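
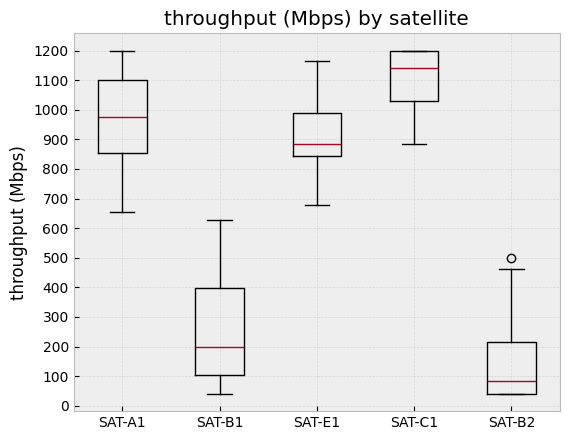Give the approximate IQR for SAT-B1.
≈ 300

Q3 ≈ 400, Q1 ≈ 100; IQR ≈ 300.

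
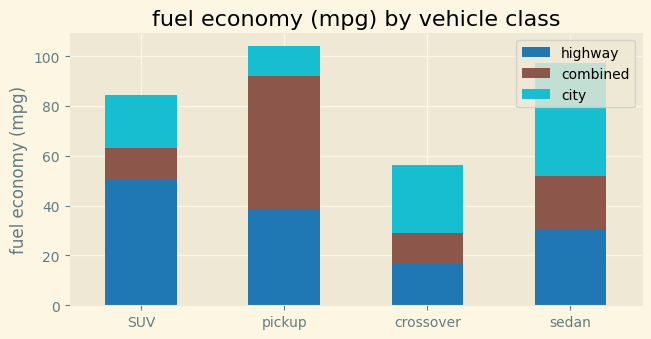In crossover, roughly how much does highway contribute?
≈ 20

highway top ≈ 20, bottom ≈ 0; segment ≈ 20.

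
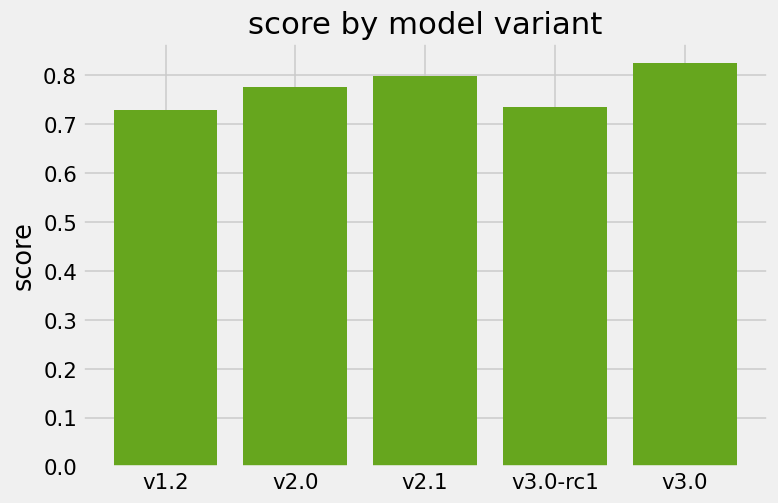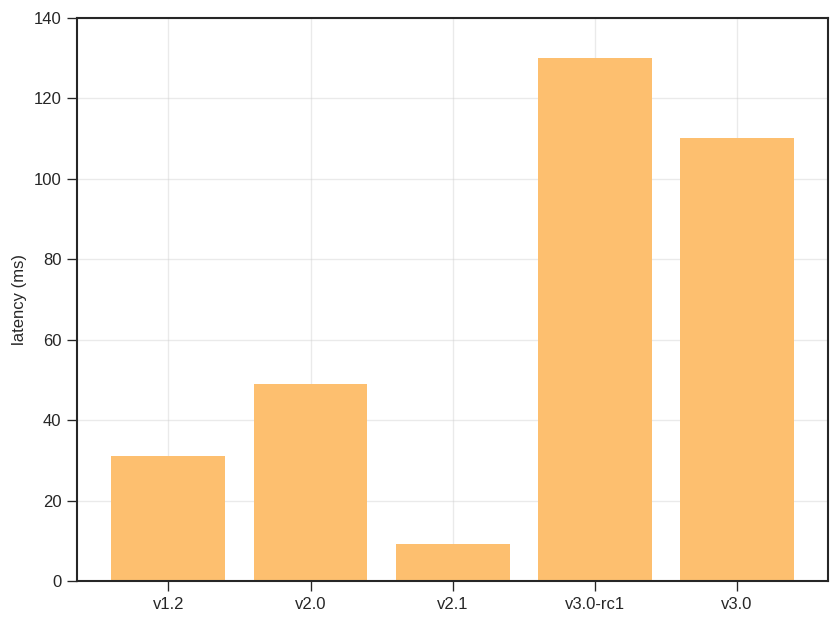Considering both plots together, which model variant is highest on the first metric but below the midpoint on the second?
Chart 2 median latency (ms) ≈ 40; below-median model variants: v1.2, v2.1. Among those, v2.1 has the highest score (≈ 0.8).

v2.1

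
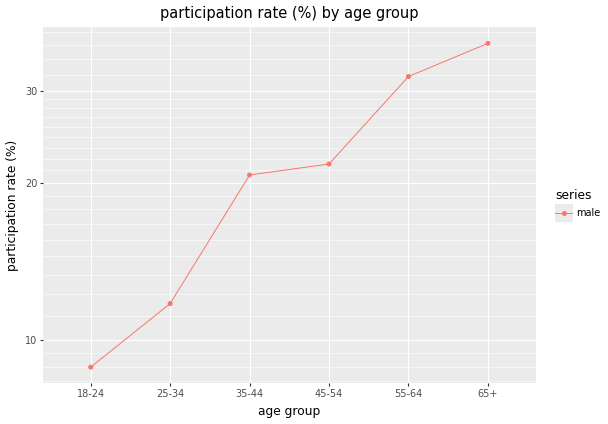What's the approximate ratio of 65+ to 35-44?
≈ 1.75×

65+ ≈ 35, 35-44 ≈ 20; 35/20 ≈ 1.75.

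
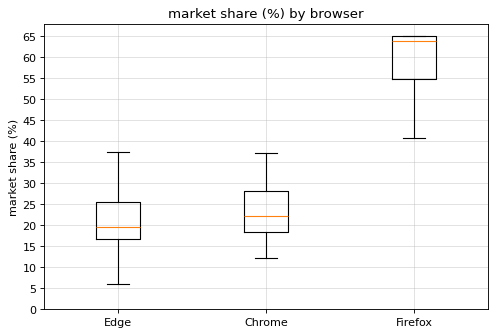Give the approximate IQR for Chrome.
Q3 ≈ 30, Q1 ≈ 20; IQR ≈ 10.

≈ 10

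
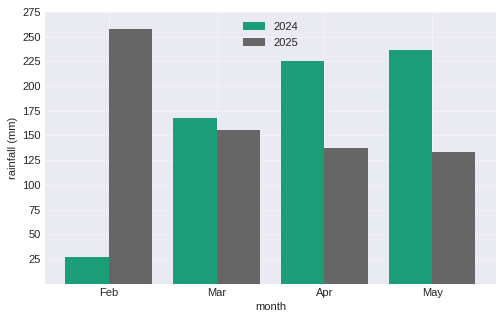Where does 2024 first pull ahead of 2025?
Feb: 2024 ≈ 25 vs 2025 ≈ 250 (not yet); Mar: 2024 ≈ 175 vs 2025 ≈ 150 (first crossover).

Mar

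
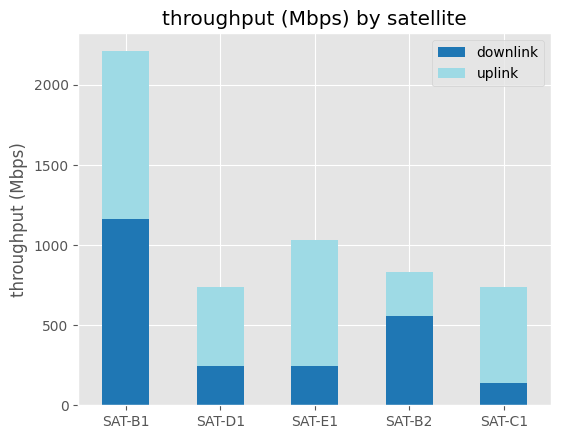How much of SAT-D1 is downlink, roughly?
≈ 200

downlink top ≈ 200, bottom ≈ 0; segment ≈ 200.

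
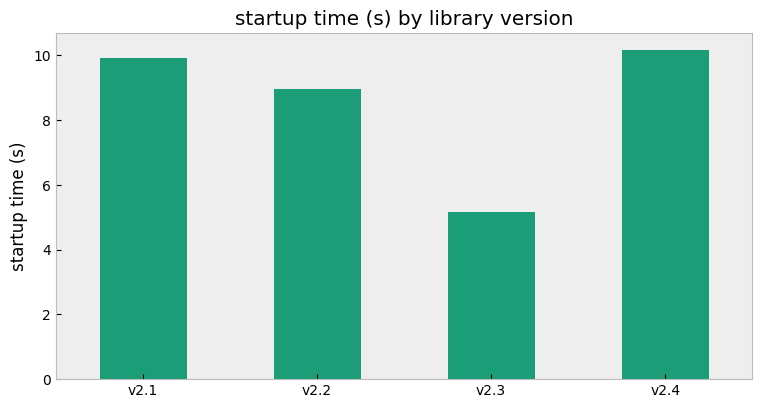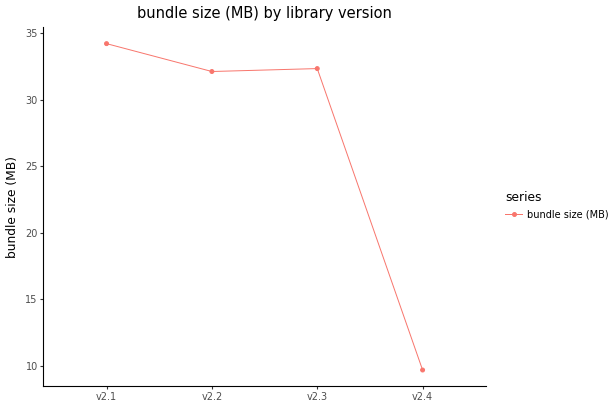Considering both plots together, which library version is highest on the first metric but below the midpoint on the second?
v2.4

Chart 2 median bundle size (MB) ≈ 30; below-median library versions: v2.2, v2.4. Among those, v2.4 has the highest startup time (s) (≈ 10).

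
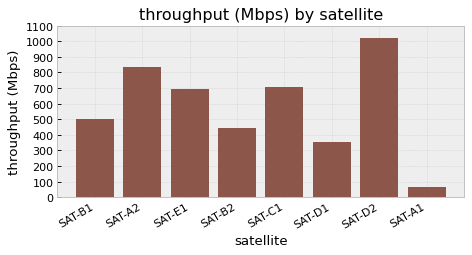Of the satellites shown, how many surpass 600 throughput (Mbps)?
4

Above 600: SAT-A2, SAT-E1, SAT-C1, SAT-D2.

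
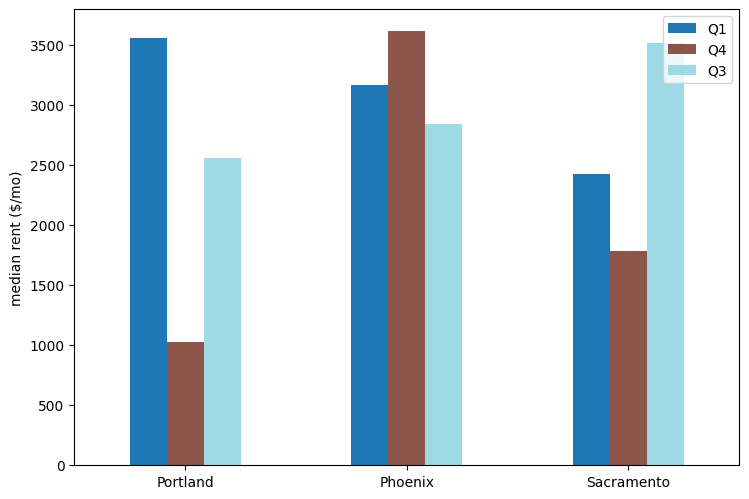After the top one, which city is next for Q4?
Sacramento

Top 3 for Q4: Phoenix ≈ 3500, Sacramento ≈ 2000, Portland ≈ 1000.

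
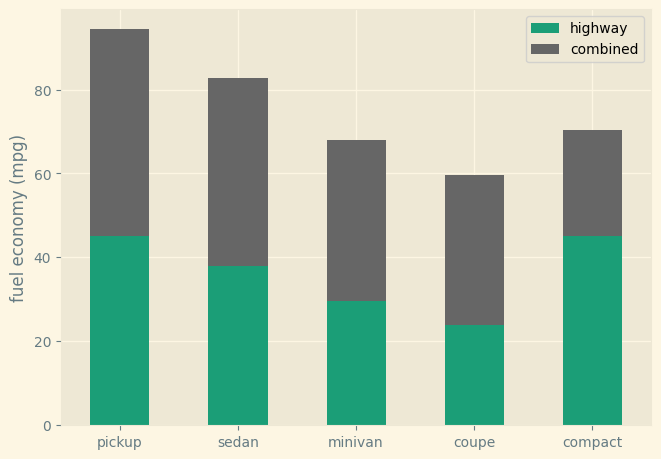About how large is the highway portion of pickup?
highway top ≈ 50, bottom ≈ 0; segment ≈ 50.

≈ 50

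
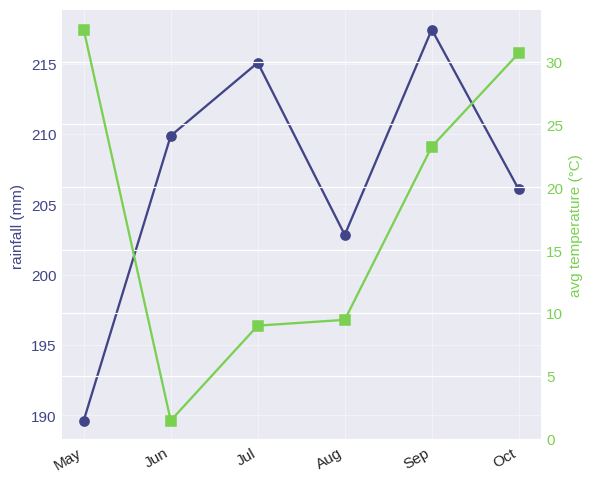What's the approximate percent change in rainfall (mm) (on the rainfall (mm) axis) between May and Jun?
May ≈ 190, Jun ≈ 210; (210 − 190) / 190 ≈ +10.5%.

≈ +10.5%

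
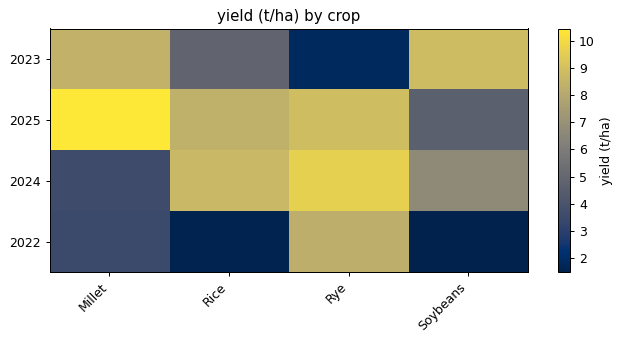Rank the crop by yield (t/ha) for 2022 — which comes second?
Millet

Top 3 for 2022: Rye ≈ 8, Millet ≈ 4, Rice ≈ 2.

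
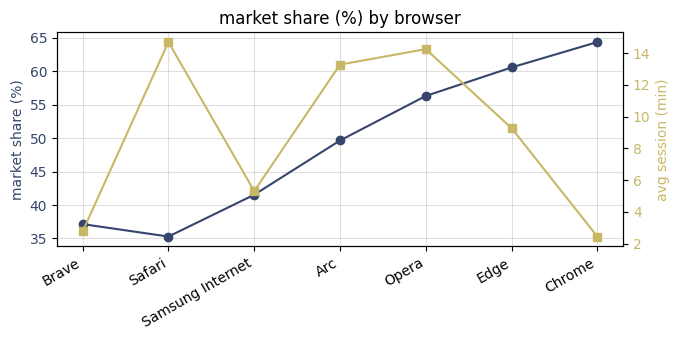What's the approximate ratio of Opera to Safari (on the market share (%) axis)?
Opera ≈ 55, Safari ≈ 35; 55/35 ≈ 1.57.

≈ 1.57×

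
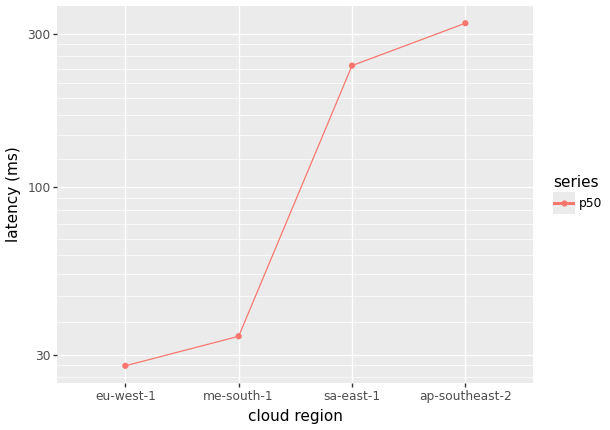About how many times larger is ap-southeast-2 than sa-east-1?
ap-southeast-2 ≈ 325, sa-east-1 ≈ 250; 325/250 ≈ 1.3.

≈ 1.3×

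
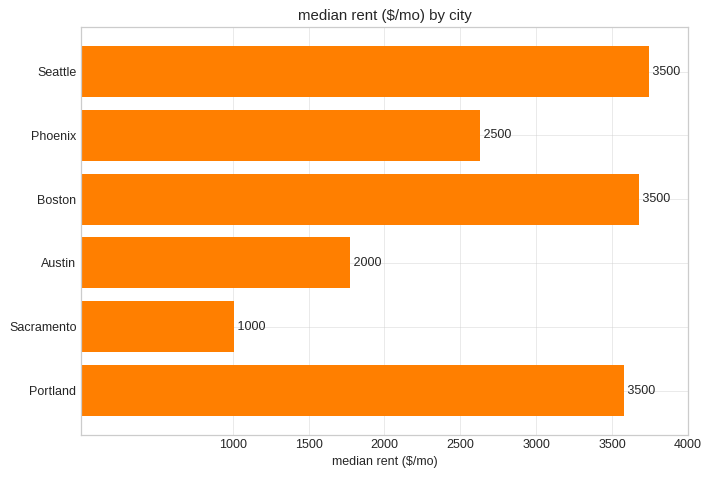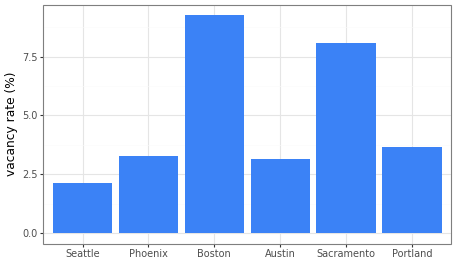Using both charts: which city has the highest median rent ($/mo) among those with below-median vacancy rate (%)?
Seattle

Chart 2 median vacancy rate (%) ≈ 3; below-median cities: Seattle, Phoenix, Austin. Among those, Seattle has the highest median rent ($/mo) (≈ 3500).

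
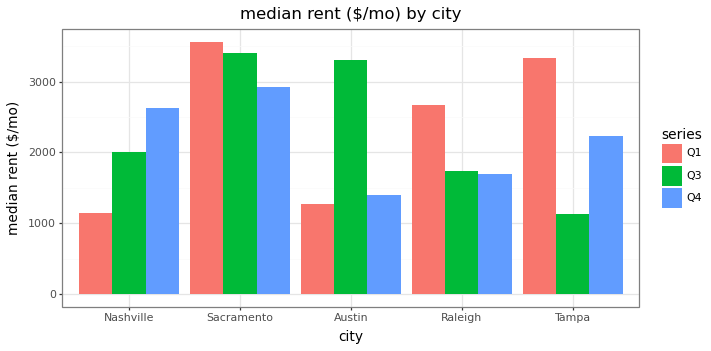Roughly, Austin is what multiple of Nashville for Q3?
Austin ≈ 3500, Nashville ≈ 2000; 3500/2000 ≈ 1.75.

≈ 1.75×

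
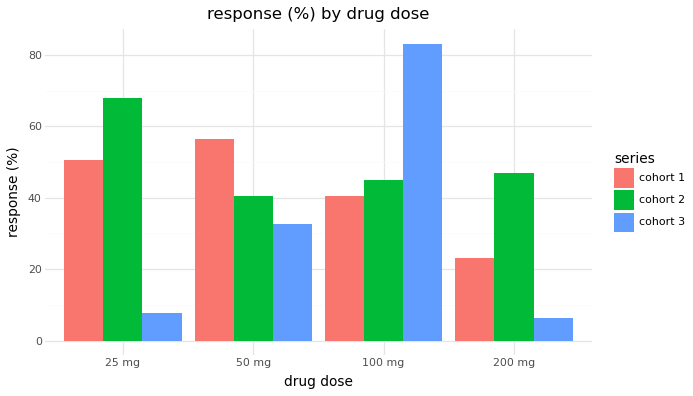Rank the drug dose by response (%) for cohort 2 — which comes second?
Top 3 for cohort 2: 25 mg ≈ 70, 200 mg ≈ 50, 100 mg ≈ 40.

200 mg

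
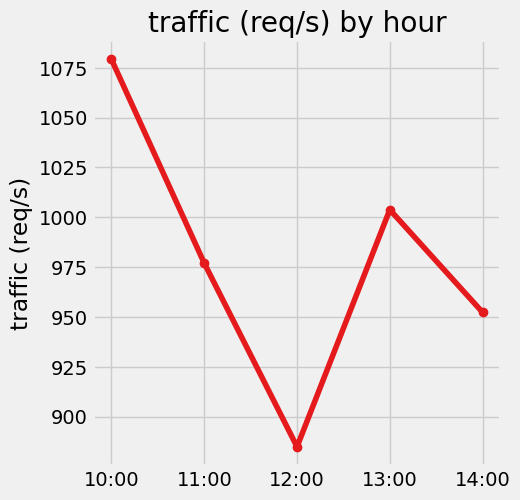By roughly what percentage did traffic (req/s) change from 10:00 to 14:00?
10:00 ≈ 1080, 14:00 ≈ 960; (960 − 1080) / 1080 ≈ -11.1%.

≈ -11.1%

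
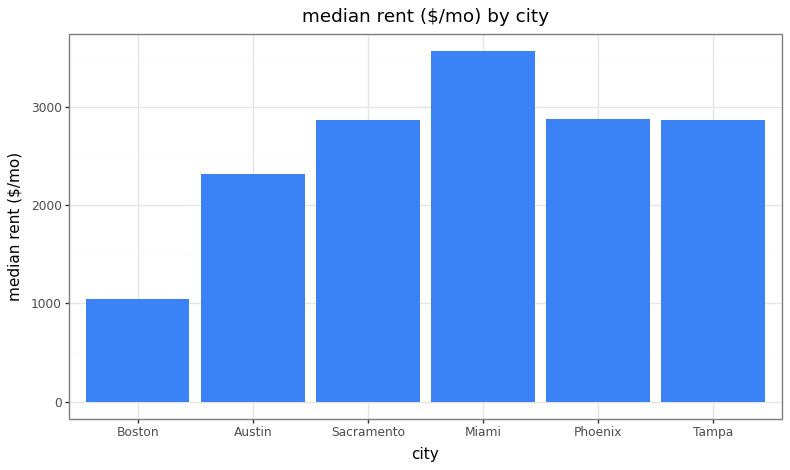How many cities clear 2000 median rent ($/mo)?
5

Above 2000: Austin, Sacramento, Miami, Phoenix, Tampa.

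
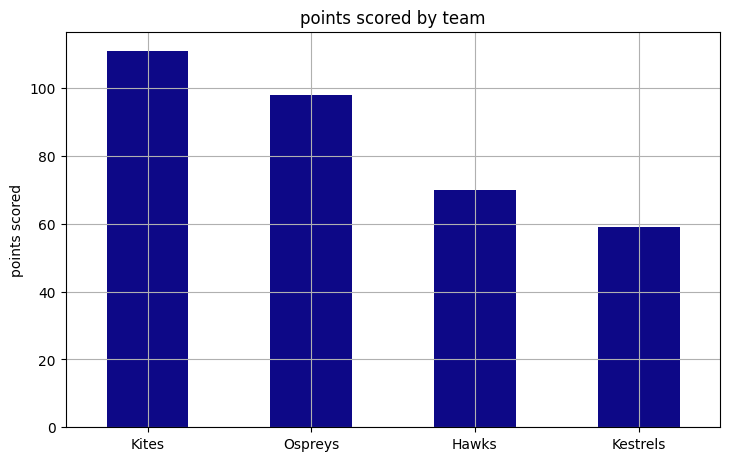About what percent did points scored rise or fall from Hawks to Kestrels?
≈ -14.3%

Hawks ≈ 70, Kestrels ≈ 60; (60 − 70) / 70 ≈ -14.3%.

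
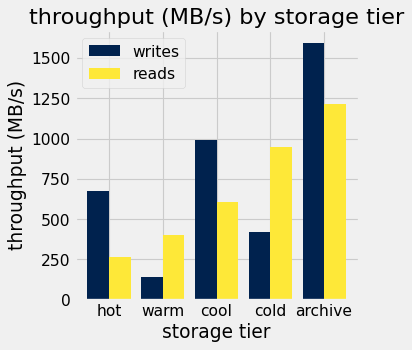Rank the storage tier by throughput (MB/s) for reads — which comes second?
Top 3 for reads: archive ≈ 1200, cold ≈ 1000, cool ≈ 600.

cold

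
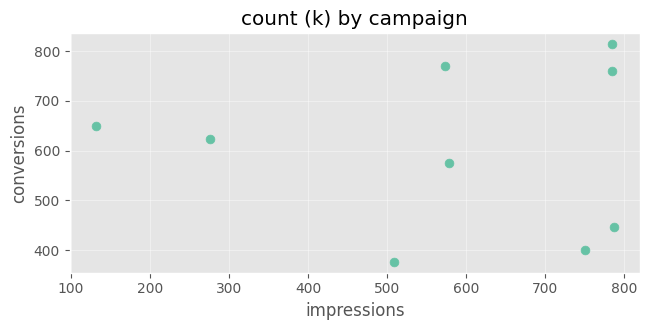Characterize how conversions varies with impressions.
no clear correlation

Points are roughly uncorrelated; weak (|r| ≈ 0.0).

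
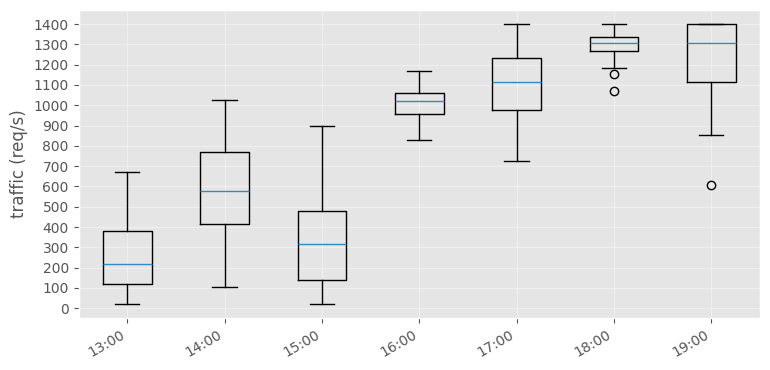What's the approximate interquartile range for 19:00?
≈ 300

Q3 ≈ 1400, Q1 ≈ 1100; IQR ≈ 300.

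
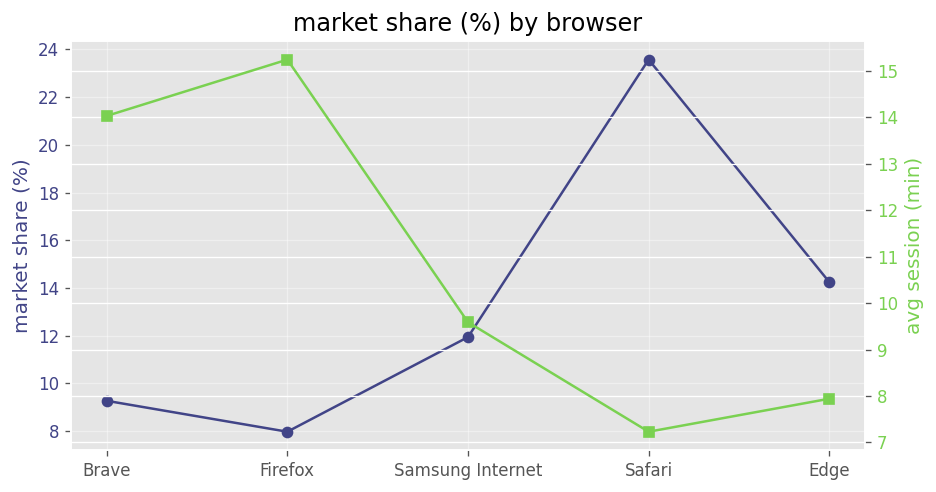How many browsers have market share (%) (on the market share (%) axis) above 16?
1

Above 16: Safari.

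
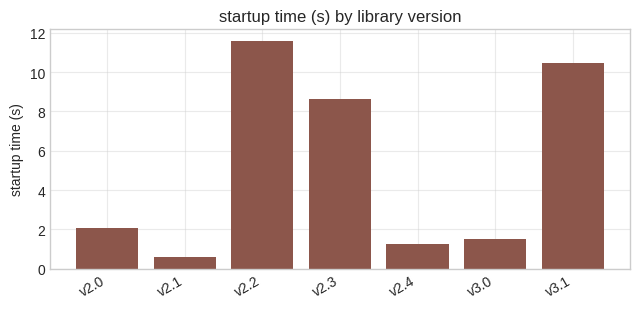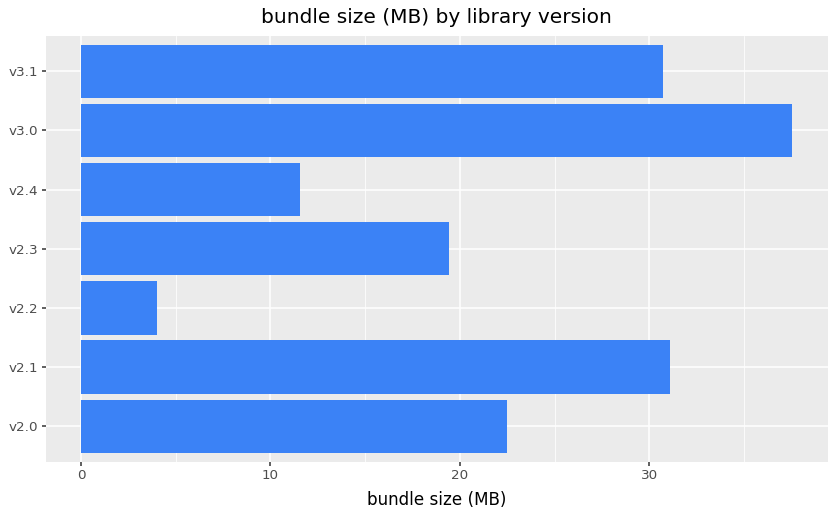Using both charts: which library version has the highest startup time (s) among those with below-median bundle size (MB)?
v2.2

Chart 2 median bundle size (MB) ≈ 20; below-median library versions: v2.2, v2.3, v2.4. Among those, v2.2 has the highest startup time (s) (≈ 12).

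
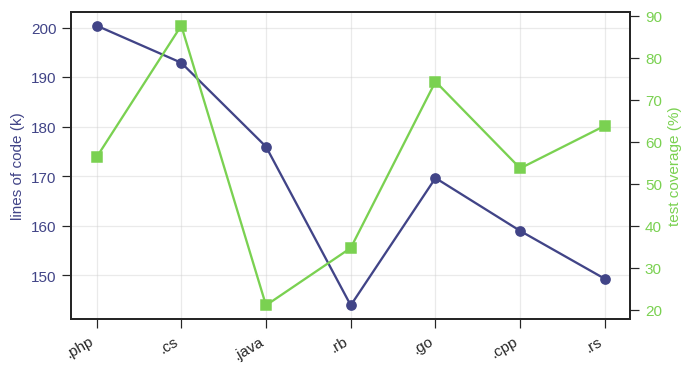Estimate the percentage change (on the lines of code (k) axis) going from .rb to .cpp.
.rb ≈ 145, .cpp ≈ 160; (160 − 145) / 145 ≈ +10.3%.

≈ +10.3%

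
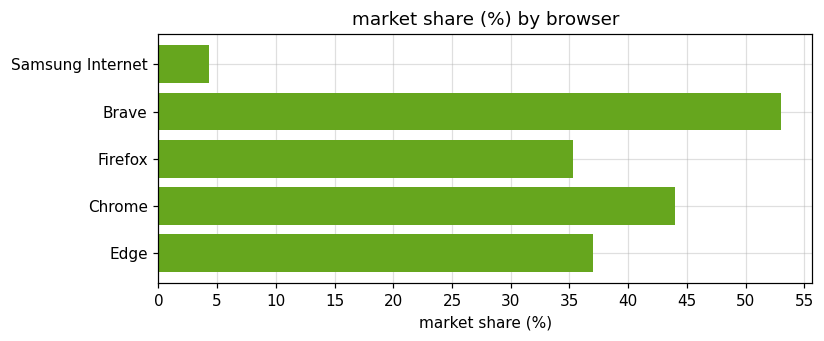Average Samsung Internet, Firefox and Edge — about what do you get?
(5 + 35 + 35) / 3 ≈ 25.

≈ 25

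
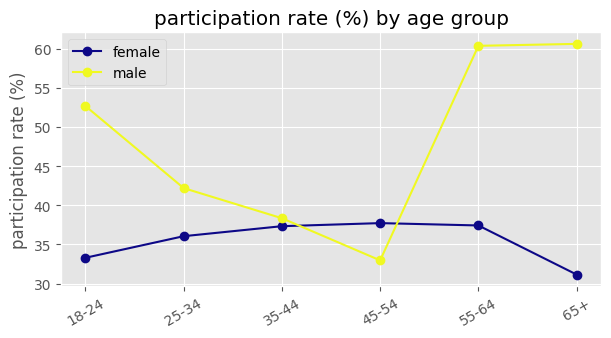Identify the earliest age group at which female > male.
45-54

35-44: female ≈ 35 vs male ≈ 40 (not yet); 45-54: female ≈ 40 vs male ≈ 35 (first crossover).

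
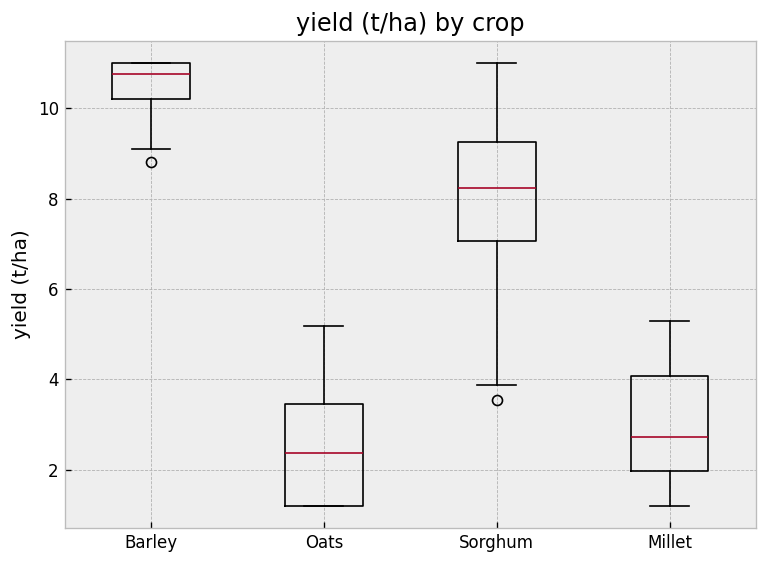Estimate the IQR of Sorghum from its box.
≈ 2

Q3 ≈ 9, Q1 ≈ 7; IQR ≈ 2.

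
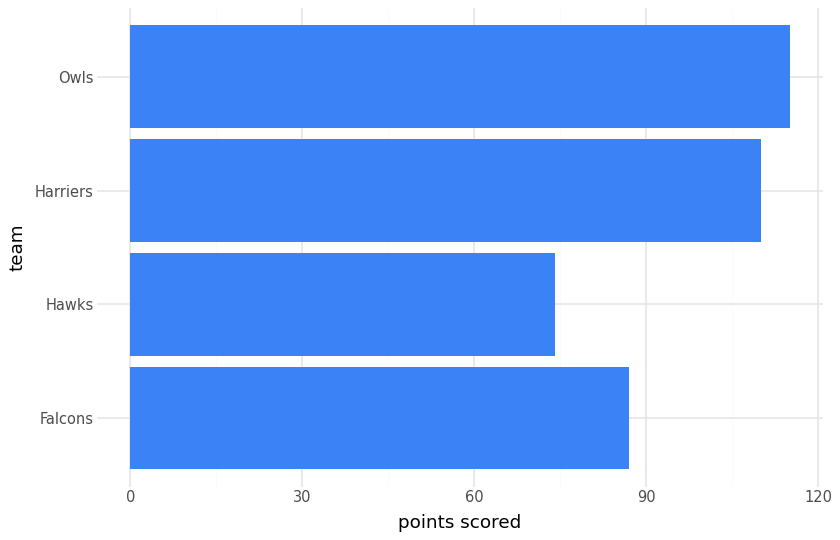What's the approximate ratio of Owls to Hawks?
Owls ≈ 120, Hawks ≈ 70; 120/70 ≈ 1.71.

≈ 1.71×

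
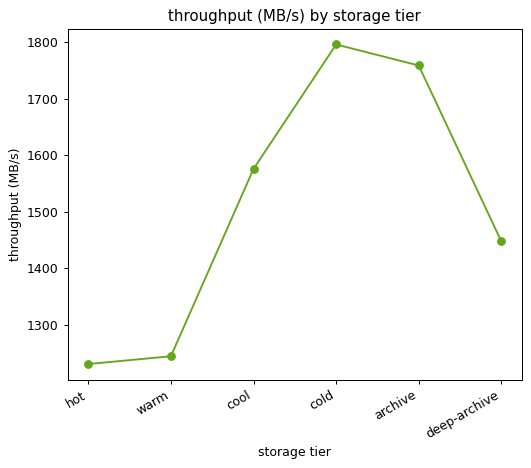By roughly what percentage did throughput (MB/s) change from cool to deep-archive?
≈ -9.4%

cool ≈ 1600, deep-archive ≈ 1450; (1450 − 1600) / 1600 ≈ -9.4%.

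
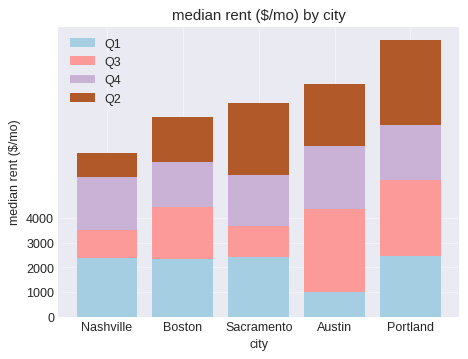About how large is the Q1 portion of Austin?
≈ 1000

Q1 top ≈ 1000, bottom ≈ 0; segment ≈ 1000.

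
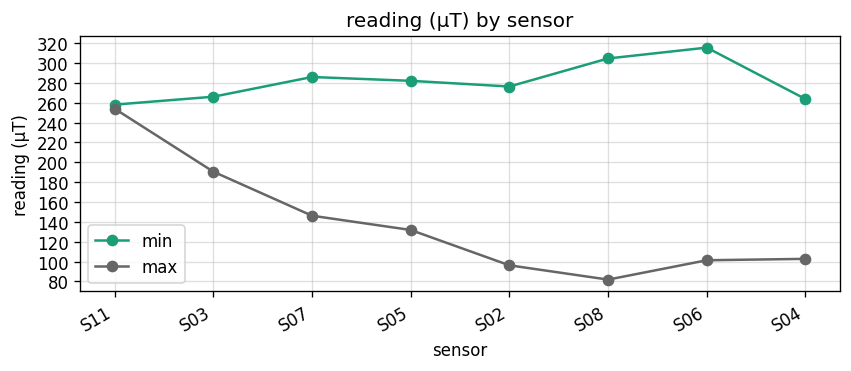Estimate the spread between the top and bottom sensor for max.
Max S11 ≈ 260, min S08 ≈ 80; range ≈ 180.

≈ 180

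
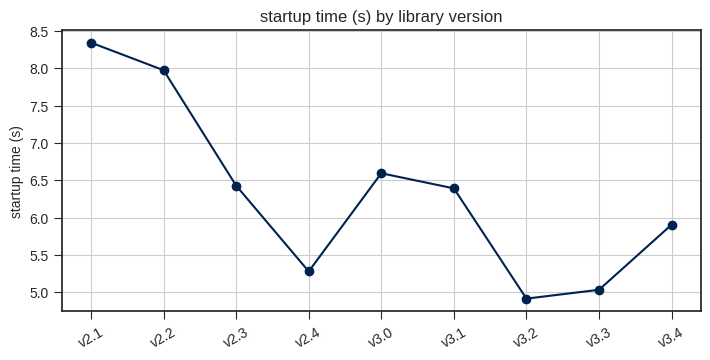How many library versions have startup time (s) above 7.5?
Above 7.5: v2.1, v2.2.

2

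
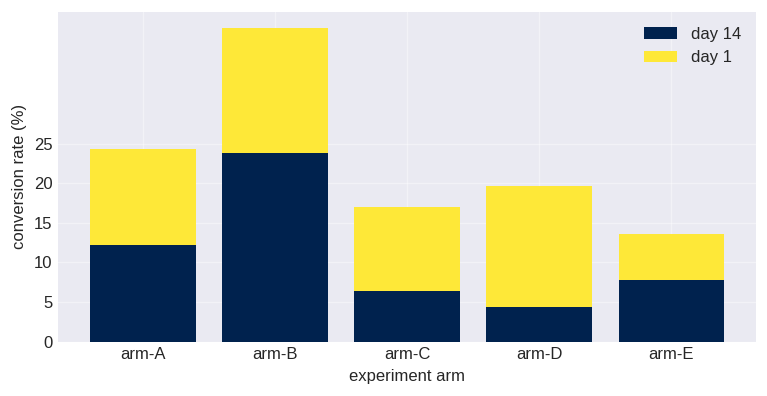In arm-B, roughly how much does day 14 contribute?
day 14 top ≈ 25, bottom ≈ 0; segment ≈ 25.

≈ 25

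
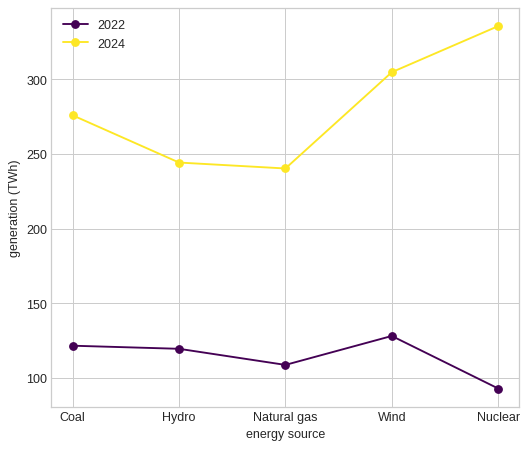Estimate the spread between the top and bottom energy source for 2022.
Max Wind ≈ 125, min Nuclear ≈ 100; range ≈ 25.

≈ 25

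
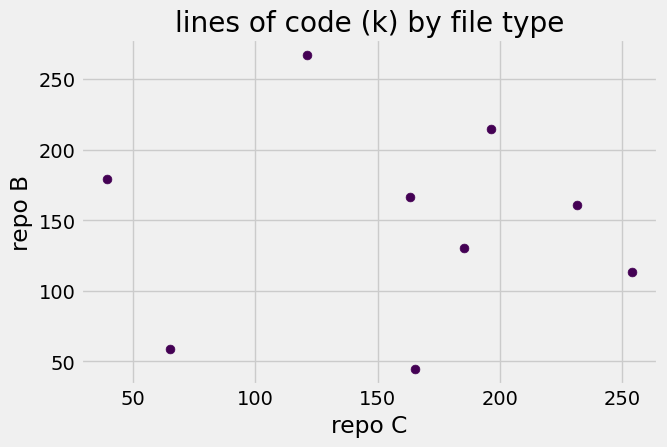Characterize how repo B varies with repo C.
no clear correlation

Points are roughly uncorrelated; weak (|r| ≈ 0.0).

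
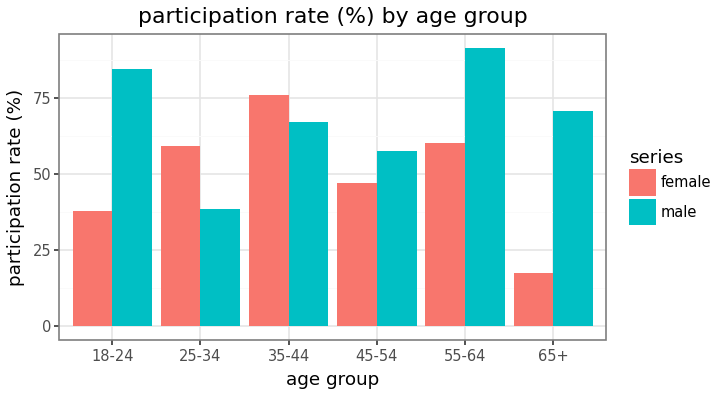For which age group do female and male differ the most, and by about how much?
65+: female ≈ 20, male ≈ 70 → gap ≈ 50. Next-largest (18-24) is only ≈ 40.

65+, ≈ 50 %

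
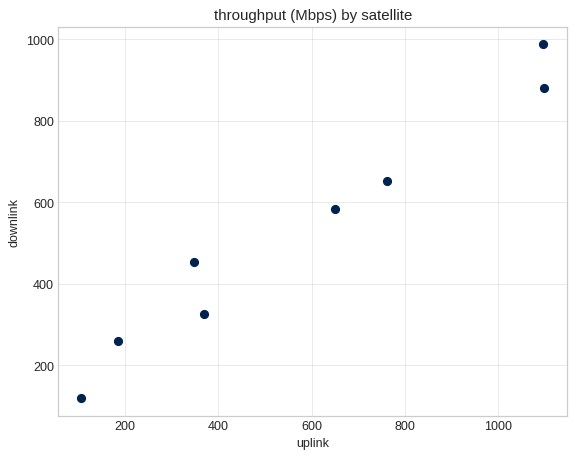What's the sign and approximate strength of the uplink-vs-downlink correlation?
Points are positively correlated; strong (|r| ≈ 1.0).

positive, strong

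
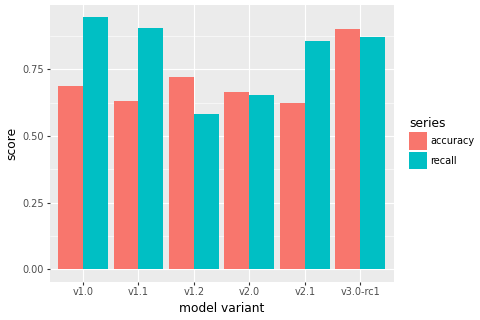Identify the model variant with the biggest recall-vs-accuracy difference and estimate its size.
v1.1, ≈ 0.3

v1.1: recall ≈ 0.9, accuracy ≈ 0.6 → gap ≈ 0.3. Next-largest (v1.0) is only ≈ 0.2.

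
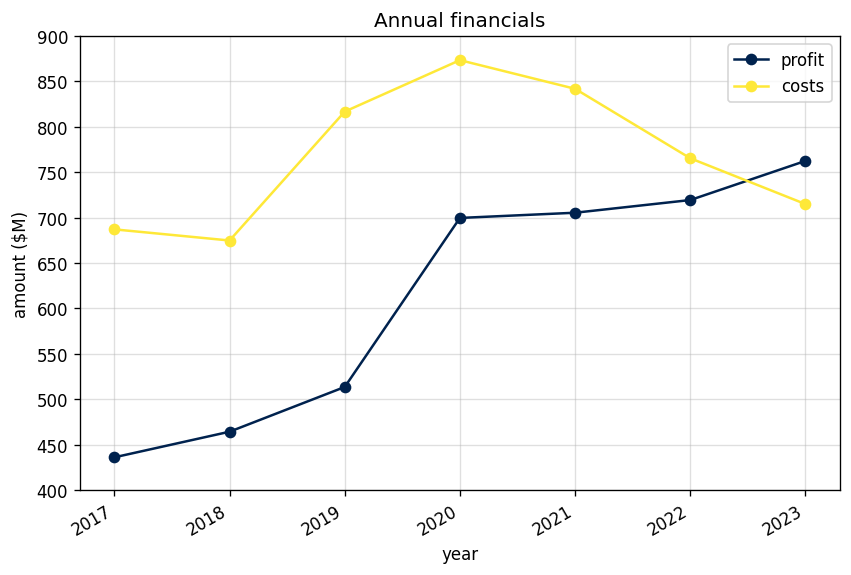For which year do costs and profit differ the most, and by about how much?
2019: costs ≈ 800, profit ≈ 500 → gap ≈ 300. Next-largest (2017) is only ≈ 250.

2019, ≈ 300 $M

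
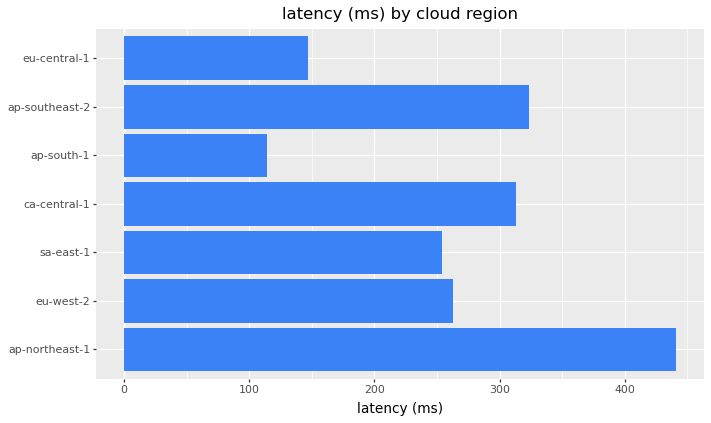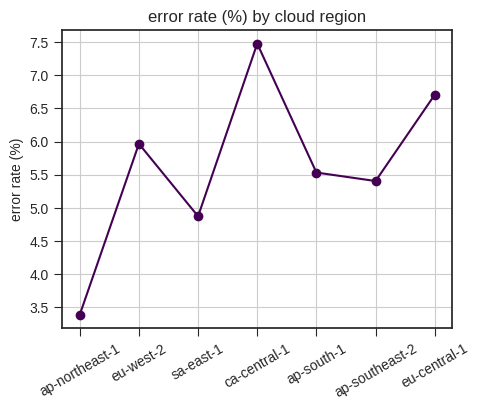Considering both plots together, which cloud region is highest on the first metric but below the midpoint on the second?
Chart 2 median error rate (%) ≈ 6; below-median cloud regions: ap-northeast-1, sa-east-1, ap-southeast-2. Among those, ap-northeast-1 has the highest latency (ms) (≈ 450).

ap-northeast-1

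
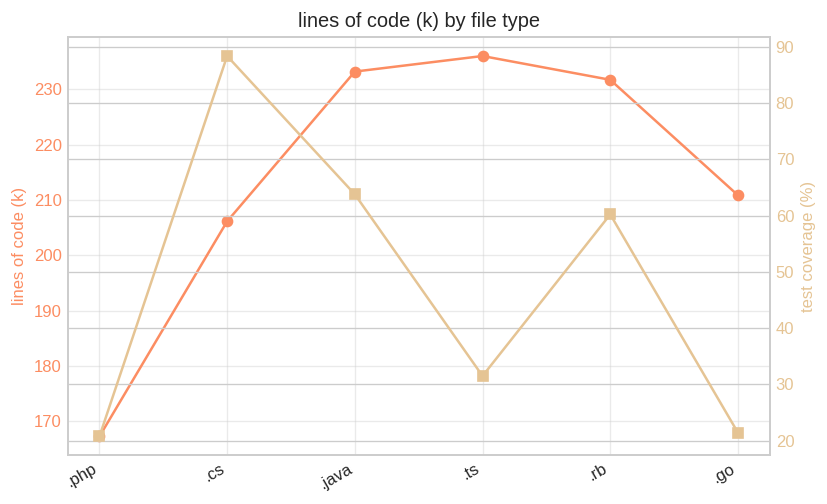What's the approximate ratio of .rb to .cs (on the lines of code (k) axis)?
.rb ≈ 230, .cs ≈ 210; 230/210 ≈ 1.1.

≈ 1.1×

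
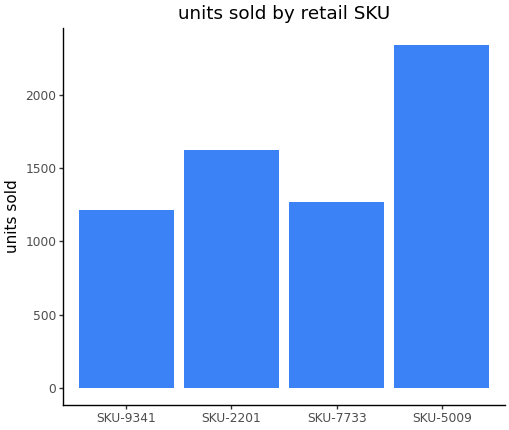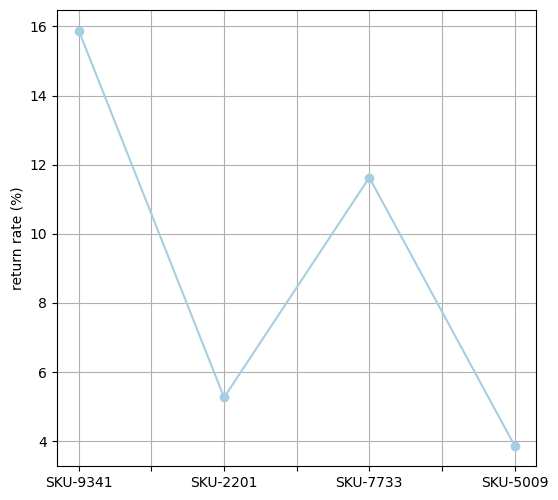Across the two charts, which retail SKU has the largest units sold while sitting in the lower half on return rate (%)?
SKU-5009

Chart 2 median return rate (%) ≈ 8; below-median retail SKUs: SKU-2201, SKU-5009. Among those, SKU-5009 has the highest units sold (≈ 2500).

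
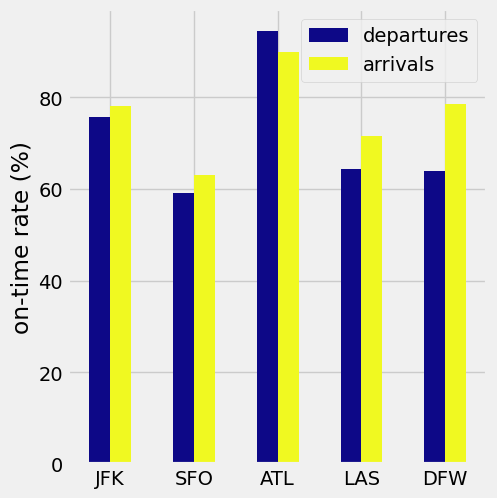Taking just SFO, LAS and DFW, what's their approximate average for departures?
≈ 60

(60 + 60 + 60) / 3 ≈ 60.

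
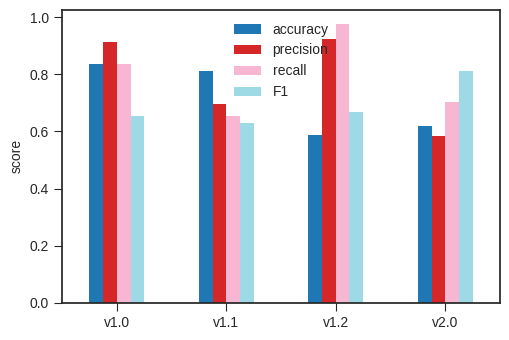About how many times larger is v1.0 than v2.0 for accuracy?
≈ 1.33×

v1.0 ≈ 0.8, v2.0 ≈ 0.6; 0.8/0.6 ≈ 1.33.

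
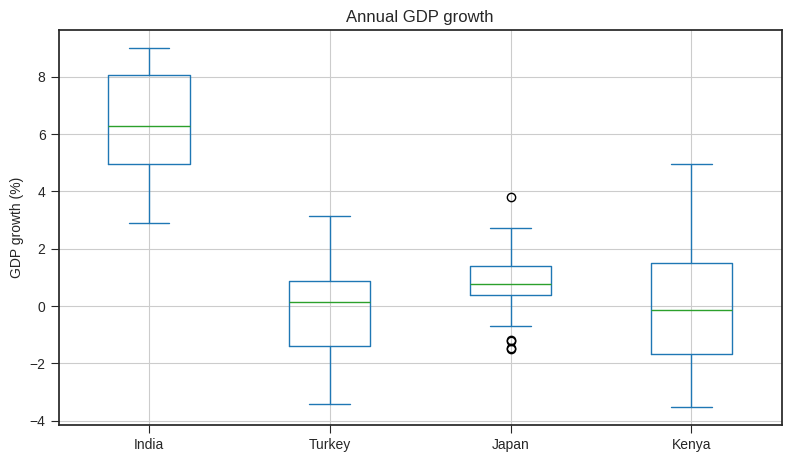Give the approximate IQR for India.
Q3 ≈ 8, Q1 ≈ 5; IQR ≈ 3.

≈ 3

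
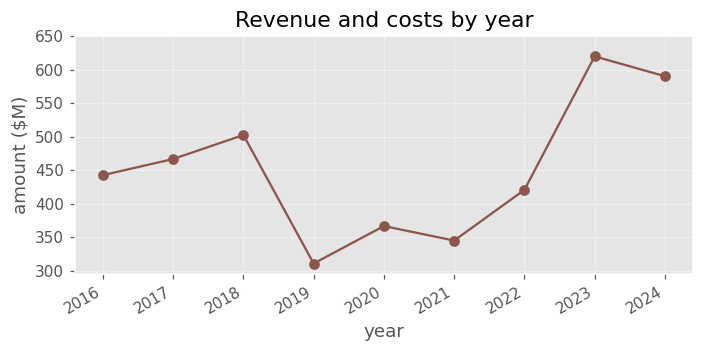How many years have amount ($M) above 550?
Above 550: 2023, 2024.

2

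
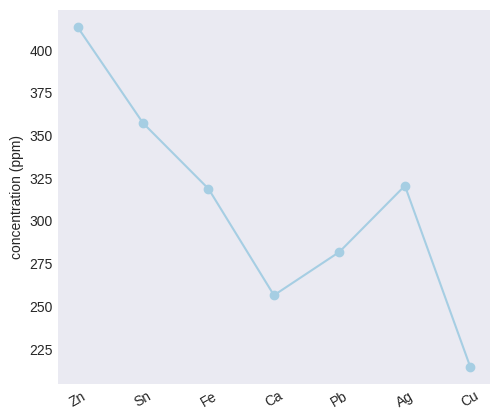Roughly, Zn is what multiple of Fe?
Zn ≈ 420, Fe ≈ 320; 420/320 ≈ 1.31.

≈ 1.31×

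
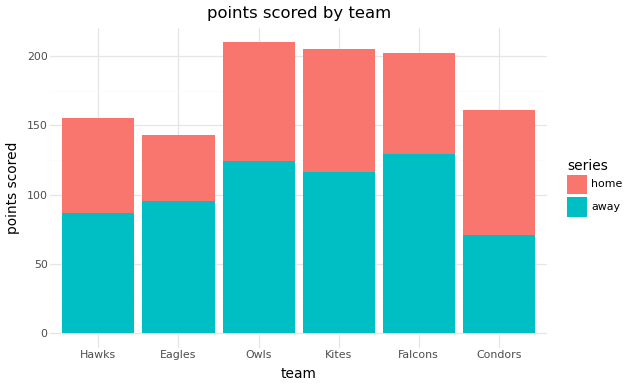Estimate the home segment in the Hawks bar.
home top ≈ 160, bottom ≈ 80; segment ≈ 80.

≈ 80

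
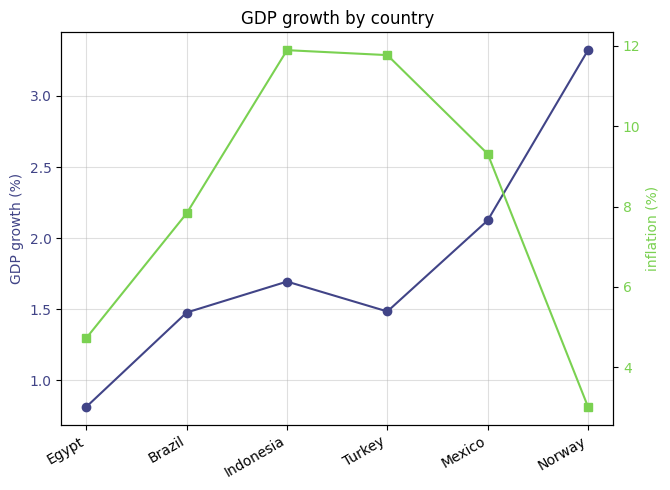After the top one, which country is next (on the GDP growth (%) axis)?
Top 3 (on the GDP growth (%) axis): Norway ≈ 3.5, Mexico ≈ 2.0, Indonesia ≈ 1.5.

Mexico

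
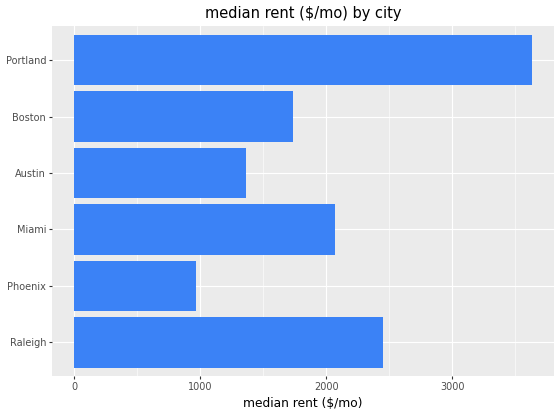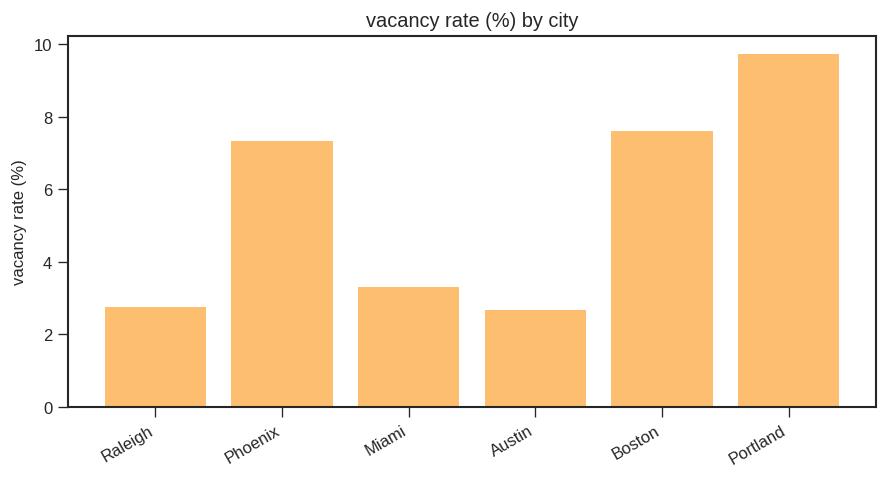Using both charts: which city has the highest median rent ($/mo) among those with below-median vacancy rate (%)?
Chart 2 median vacancy rate (%) ≈ 5; below-median cities: Raleigh, Miami, Austin. Among those, Raleigh has the highest median rent ($/mo) (≈ 2500).

Raleigh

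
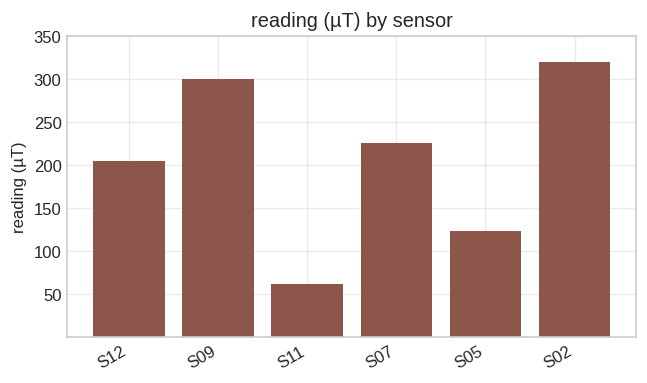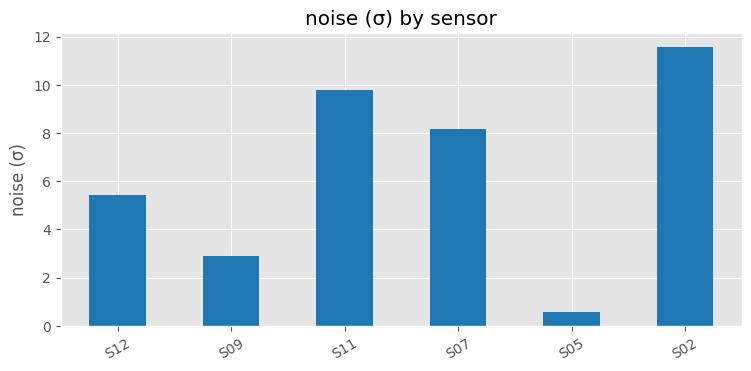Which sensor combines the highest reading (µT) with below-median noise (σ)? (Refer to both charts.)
S09

Chart 2 median noise (σ) ≈ 6; below-median sensors: S12, S09, S05. Among those, S09 has the highest reading (µT) (≈ 300).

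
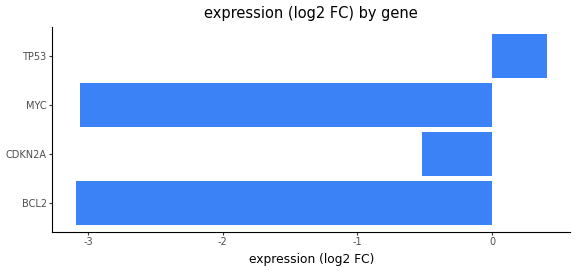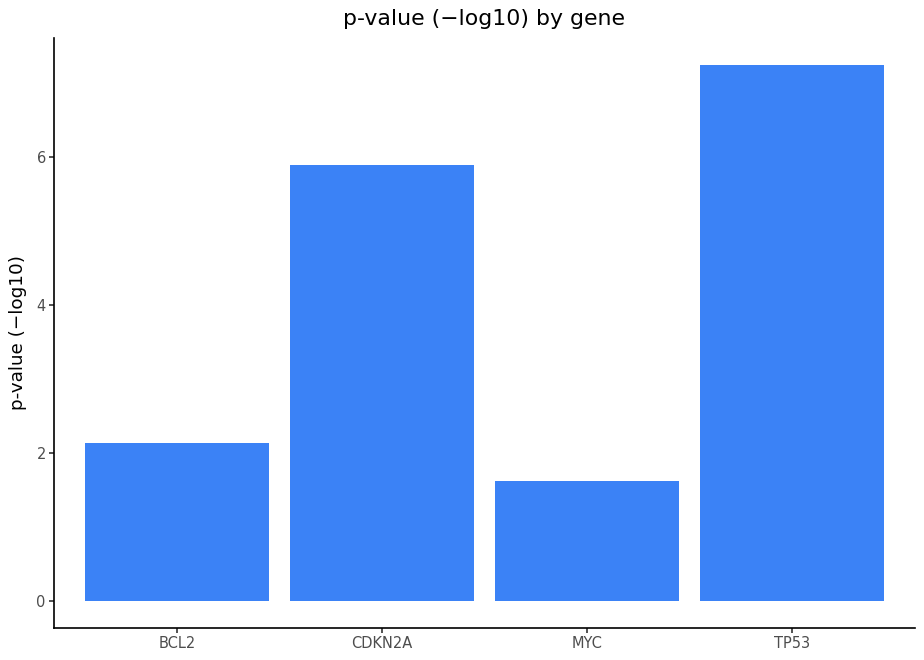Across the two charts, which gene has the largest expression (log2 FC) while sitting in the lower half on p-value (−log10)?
Chart 2 median p-value (−log10) ≈ 4; below-median genes: BCL2, MYC. Among those, MYC has the highest expression (log2 FC) (≈ -3.05).

MYC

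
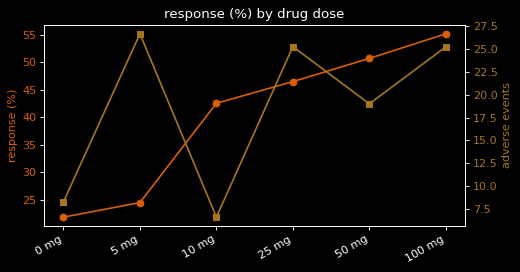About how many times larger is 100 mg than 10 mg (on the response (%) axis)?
100 mg ≈ 55, 10 mg ≈ 45; 55/45 ≈ 1.22.

≈ 1.22×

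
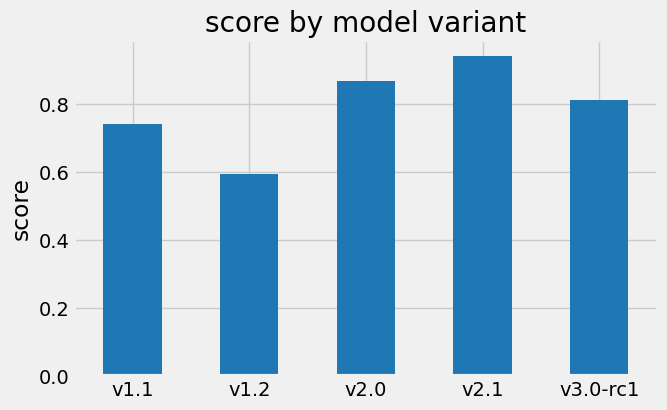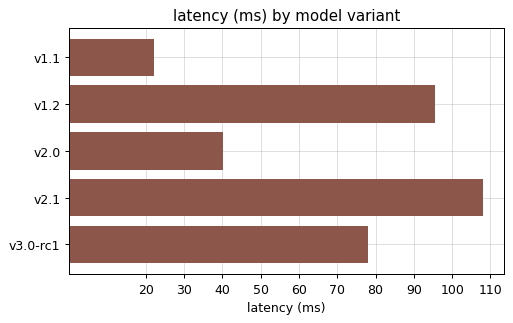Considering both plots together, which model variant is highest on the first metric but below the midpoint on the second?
Chart 2 median latency (ms) ≈ 80; below-median model variants: v1.1, v2.0. Among those, v2.0 has the highest score (≈ 0.9).

v2.0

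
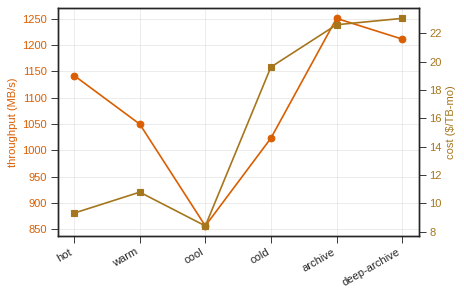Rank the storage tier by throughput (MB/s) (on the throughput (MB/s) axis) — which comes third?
Top 4 (on the throughput (MB/s) axis): archive ≈ 1250, deep-archive ≈ 1200, hot ≈ 1150, warm ≈ 1050.

hot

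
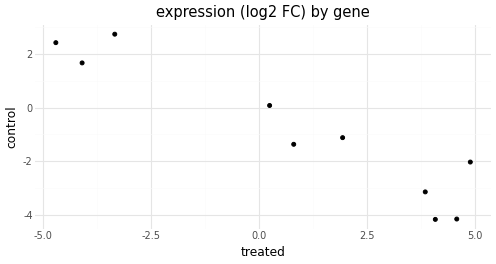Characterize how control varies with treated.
negative, strong

Points are negatively correlated; strong (|r| ≈ 0.9).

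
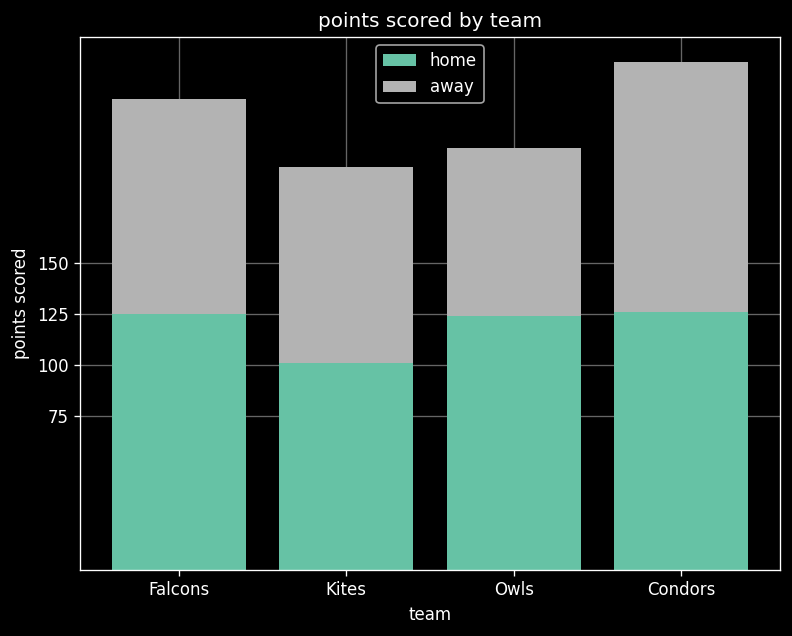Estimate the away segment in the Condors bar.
away top ≈ 250, bottom ≈ 125; segment ≈ 125.

≈ 125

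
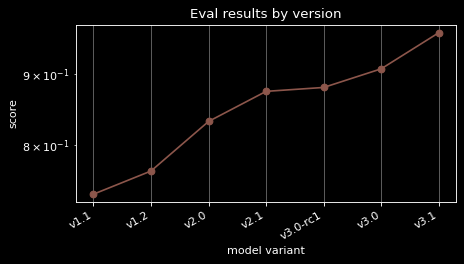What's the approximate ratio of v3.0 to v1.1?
≈ 1.22×

v3.0 ≈ 0.90, v1.1 ≈ 0.74; 0.90/0.74 ≈ 1.22.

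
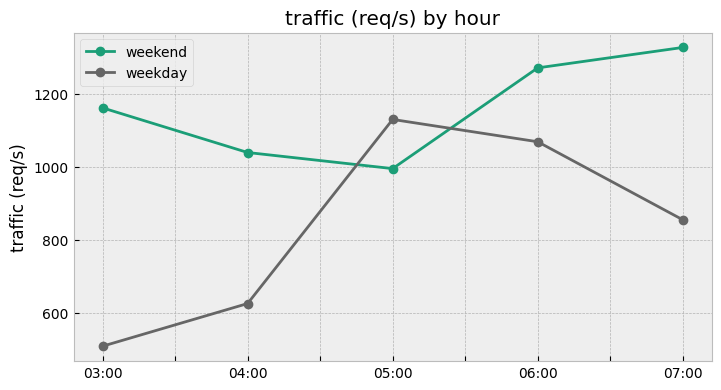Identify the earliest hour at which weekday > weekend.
04:00: weekday ≈ 600 vs weekend ≈ 1000 (not yet); 05:00: weekday ≈ 1100 vs weekend ≈ 1000 (first crossover).

05:00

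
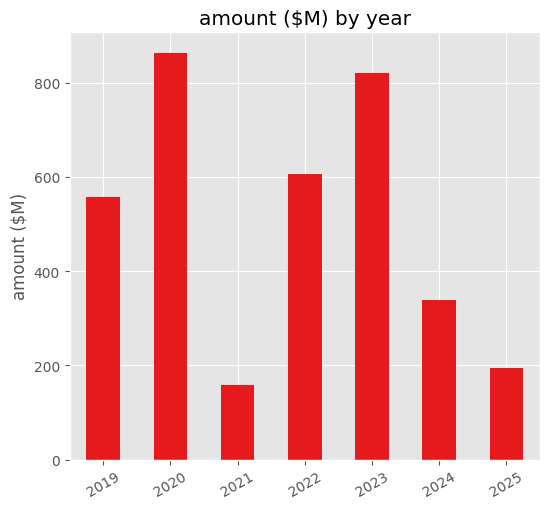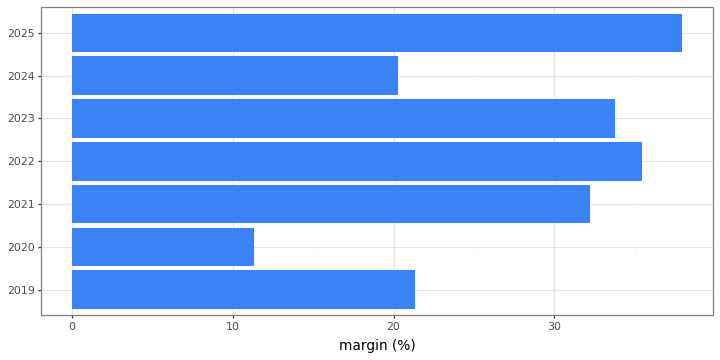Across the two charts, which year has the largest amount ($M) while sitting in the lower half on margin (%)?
Chart 2 median margin (%) ≈ 30; below-median years: 2019, 2020, 2024. Among those, 2020 has the highest amount ($M) (≈ 900).

2020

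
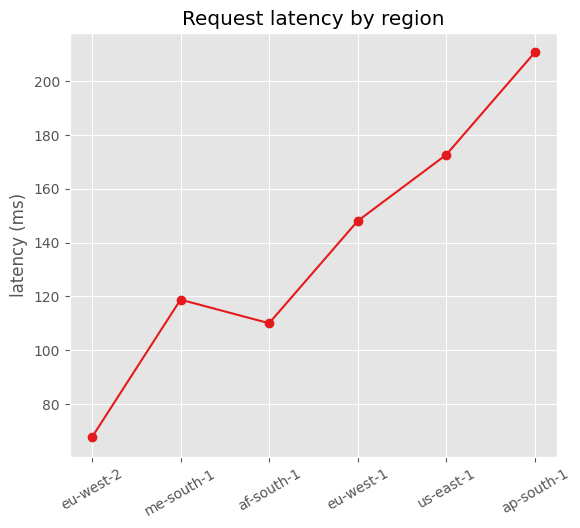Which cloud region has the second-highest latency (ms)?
us-east-1

Top 3: ap-south-1 ≈ 220, us-east-1 ≈ 180, eu-west-1 ≈ 140.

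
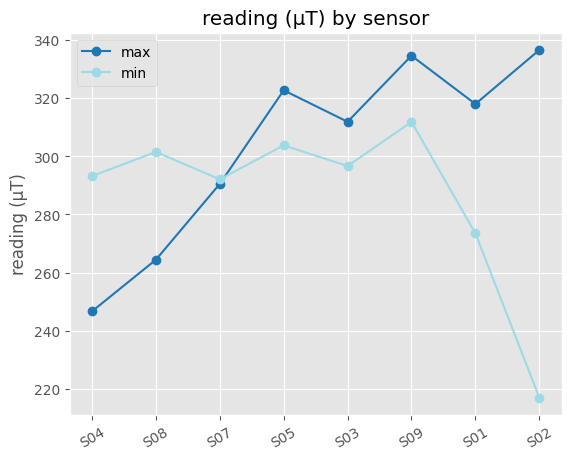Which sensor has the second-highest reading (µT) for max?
S09

Top 3 for max: S02 ≈ 340, S09 ≈ 330, S05 ≈ 320.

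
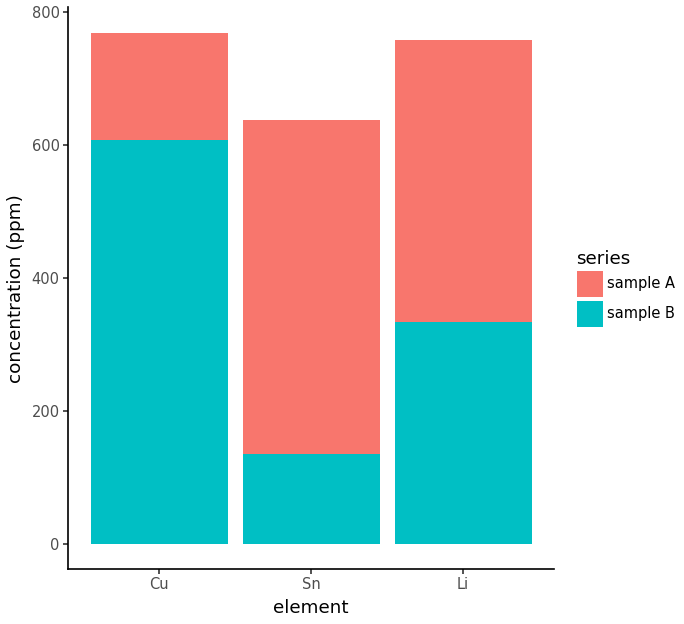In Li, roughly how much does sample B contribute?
sample B top ≈ 300, bottom ≈ 0; segment ≈ 300.

≈ 300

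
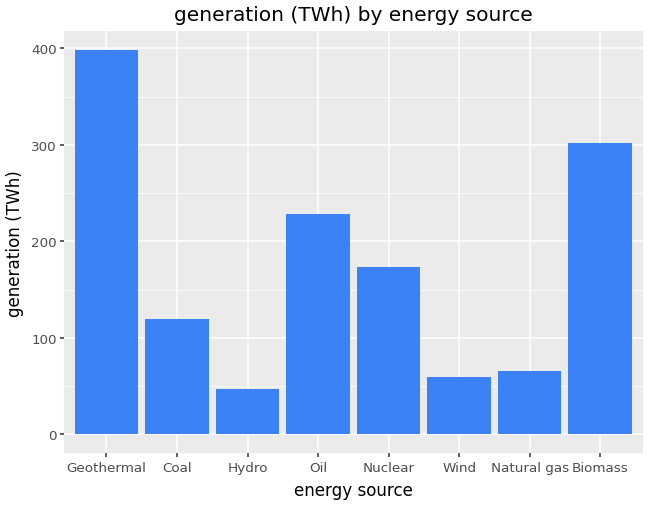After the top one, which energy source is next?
Biomass

Top 3: Geothermal ≈ 400, Biomass ≈ 300, Oil ≈ 250.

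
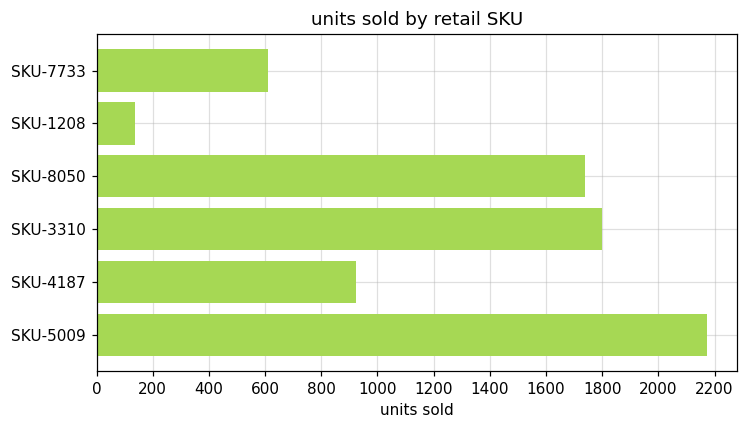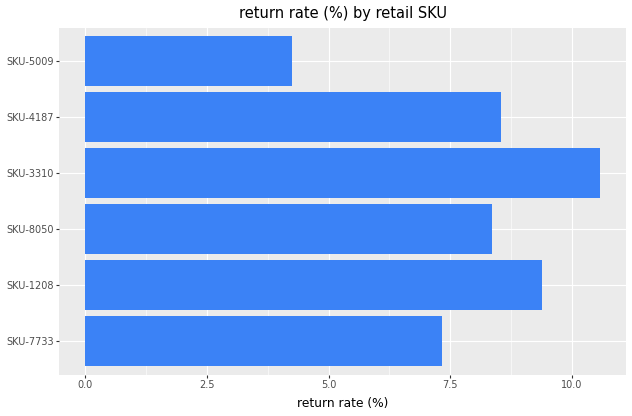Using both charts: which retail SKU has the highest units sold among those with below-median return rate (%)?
SKU-5009

Chart 2 median return rate (%) ≈ 8; below-median retail SKUs: SKU-7733, SKU-8050, SKU-5009. Among those, SKU-5009 has the highest units sold (≈ 2200).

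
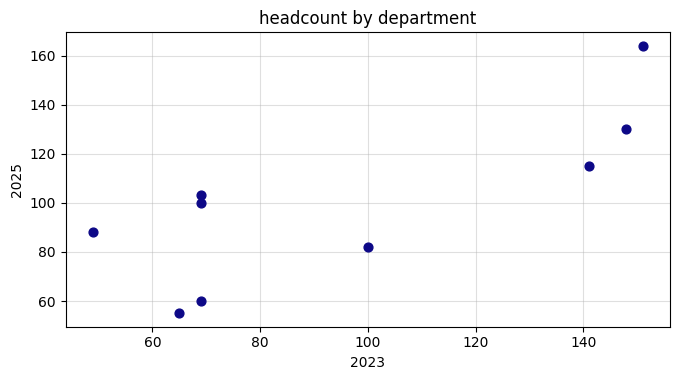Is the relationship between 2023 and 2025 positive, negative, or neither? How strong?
positive, strong

Points are positively correlated; strong (|r| ≈ 0.8).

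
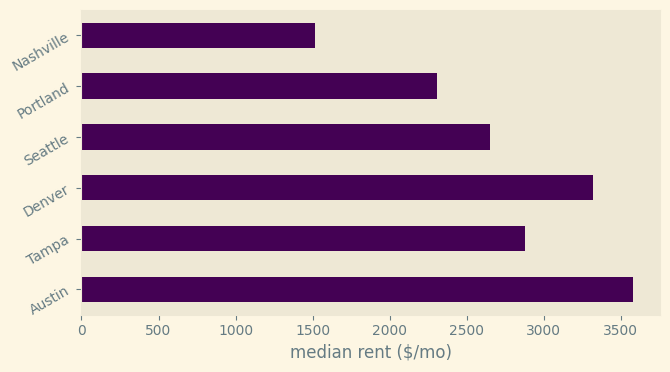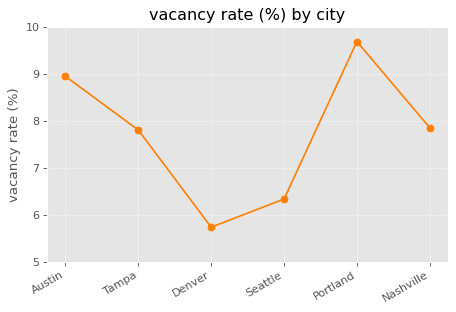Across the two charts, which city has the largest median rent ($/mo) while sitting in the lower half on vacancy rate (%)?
Denver

Chart 2 median vacancy rate (%) ≈ 8; below-median cities: Tampa, Denver, Seattle. Among those, Denver has the highest median rent ($/mo) (≈ 3500).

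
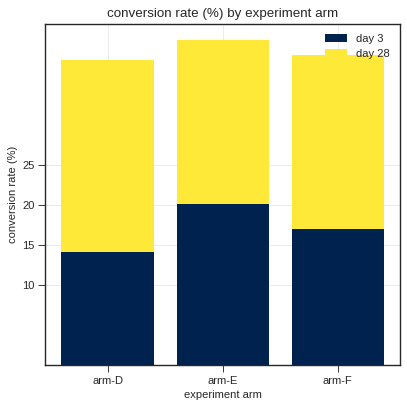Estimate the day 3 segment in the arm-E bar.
≈ 20

day 3 top ≈ 20, bottom ≈ 0; segment ≈ 20.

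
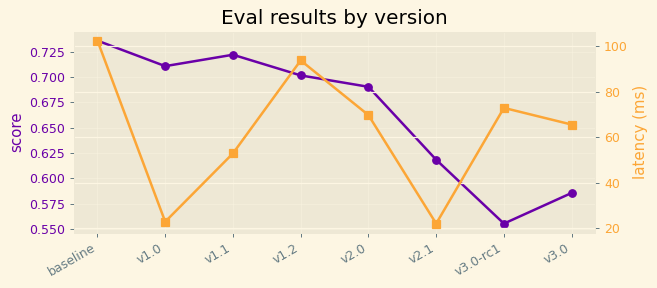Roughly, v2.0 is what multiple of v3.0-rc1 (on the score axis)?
≈ 1.25×

v2.0 ≈ 0.70, v3.0-rc1 ≈ 0.56; 0.70/0.56 ≈ 1.25.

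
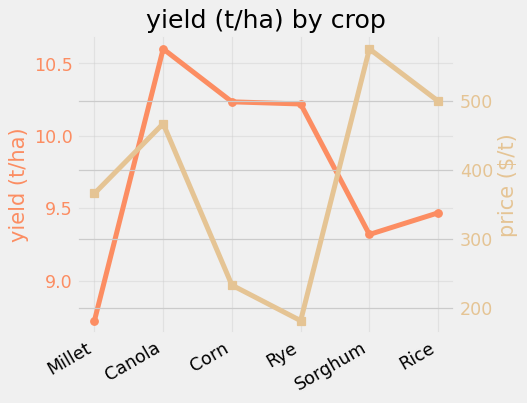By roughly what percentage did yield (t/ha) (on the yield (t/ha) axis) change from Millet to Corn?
Millet ≈ 8.8, Corn ≈ 10.2; (10.2 − 8.8) / 8.8 ≈ +15.9%.

≈ +15.9%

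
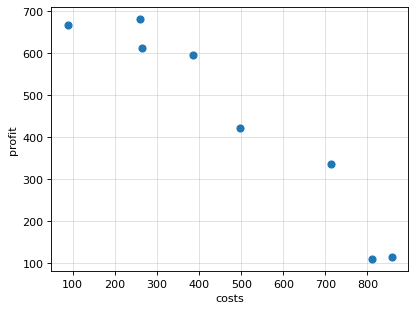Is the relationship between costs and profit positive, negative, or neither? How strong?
negative, strong

Points are negatively correlated; strong (|r| ≈ 1.0).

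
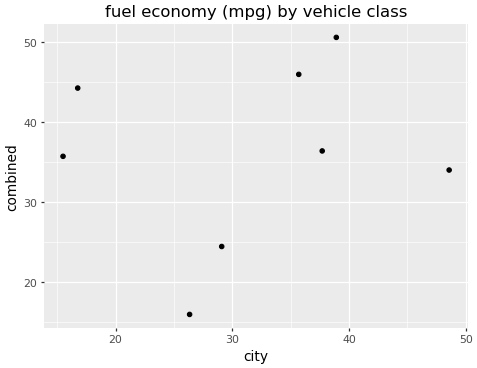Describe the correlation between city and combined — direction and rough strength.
no clear correlation

Points are roughly uncorrelated; weak (|r| ≈ 0.1).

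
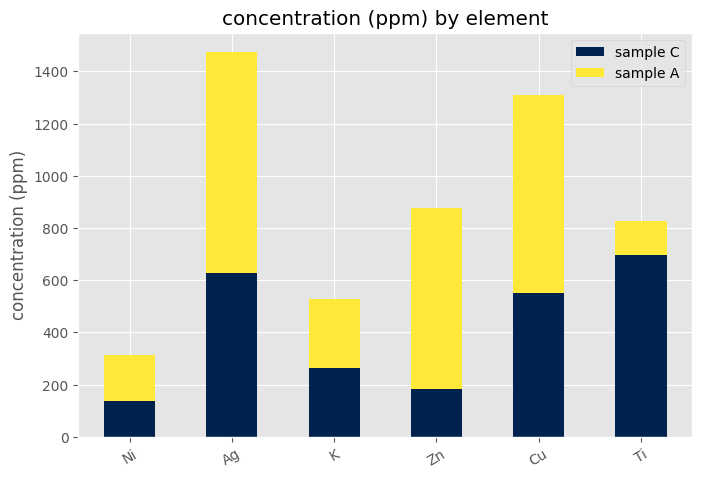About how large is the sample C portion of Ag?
≈ 600

sample C top ≈ 600, bottom ≈ 0; segment ≈ 600.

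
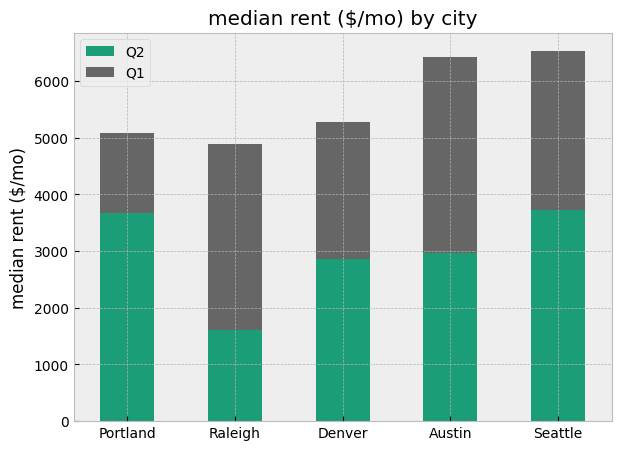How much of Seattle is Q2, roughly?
Q2 top ≈ 4000, bottom ≈ 0; segment ≈ 4000.

≈ 4000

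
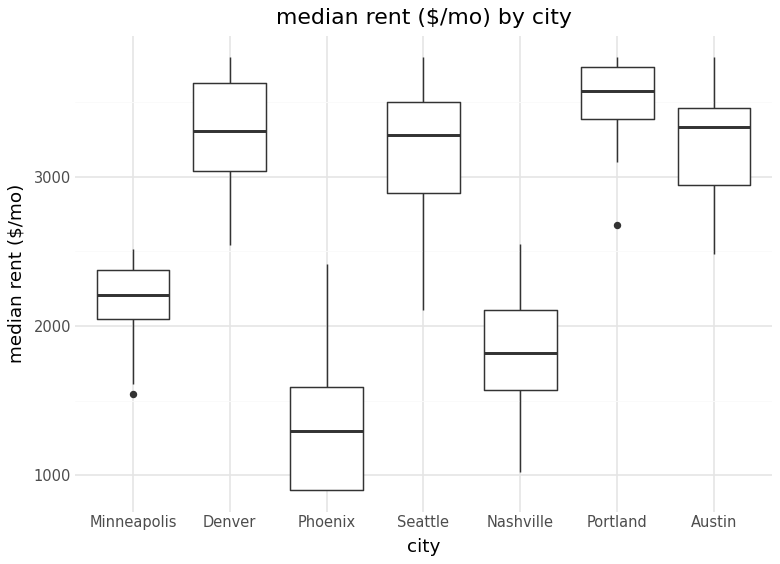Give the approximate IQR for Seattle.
Q3 ≈ 3400, Q1 ≈ 2800; IQR ≈ 600.

≈ 600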